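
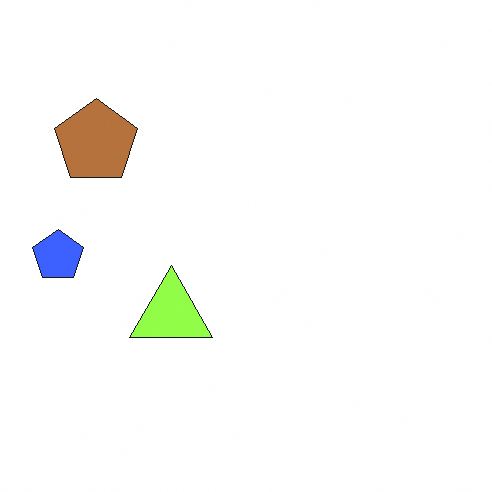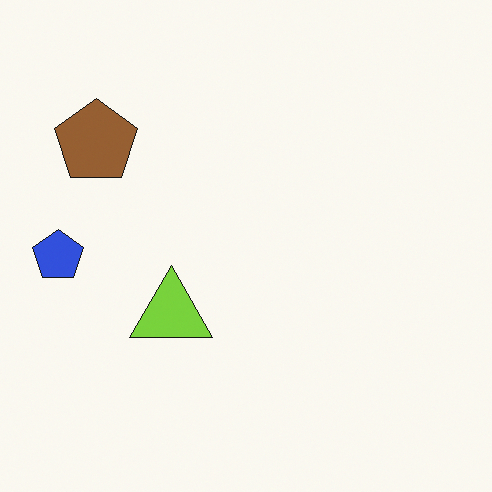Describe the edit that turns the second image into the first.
The image was slightly brightened.

Every pixel — background and shapes alike — is uniformly brightened.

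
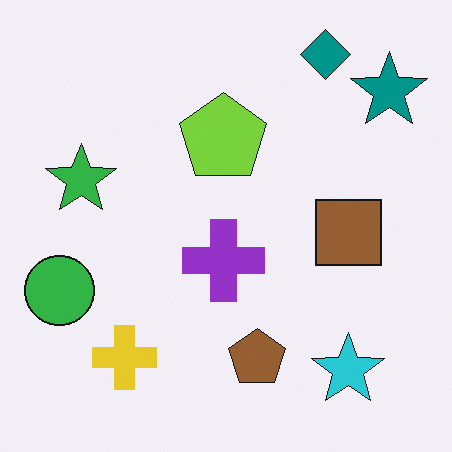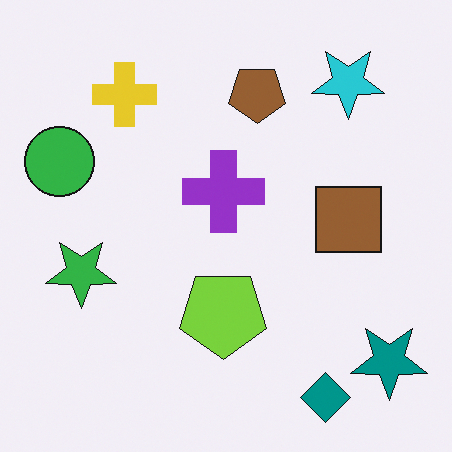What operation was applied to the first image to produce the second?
The image was flipped vertically (top ↔ bottom).

The teal diamond is in the top-right of the first image and the bottom-right of the second — shapes on opposite sides of the horizontal midline have swapped in a mirror flip.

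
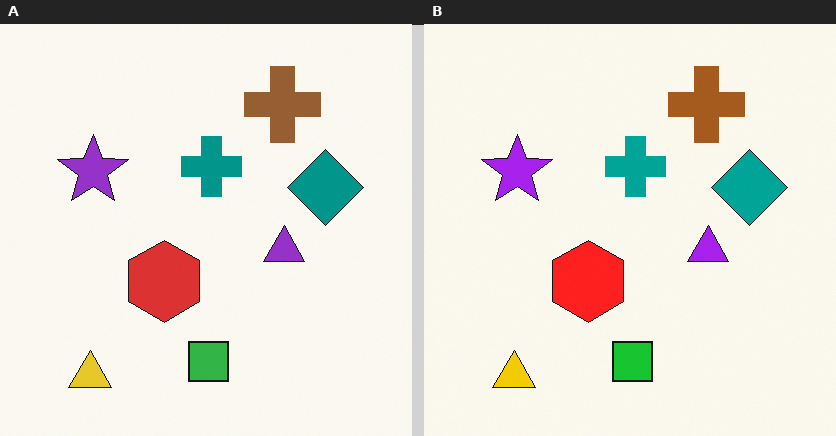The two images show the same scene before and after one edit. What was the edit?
Slightly oversaturated.

All colors are more vivid — a global saturation change.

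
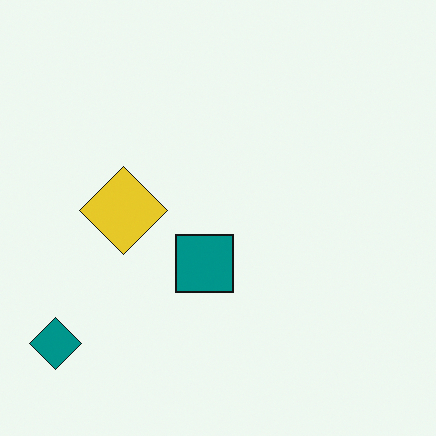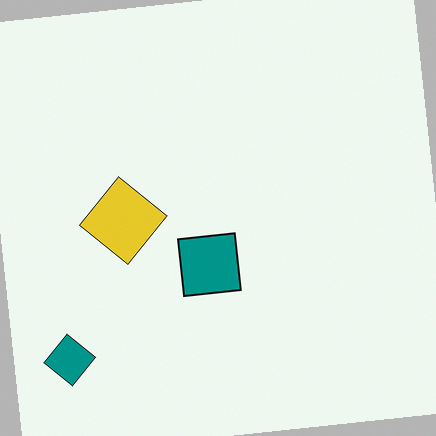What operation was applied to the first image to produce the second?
The second image is the first rotated counter-clockwise by a few degrees.

Every shape is tilted by the same angle and the image corners show triangular fill wedges — a whole-image rotation by a non-right angle.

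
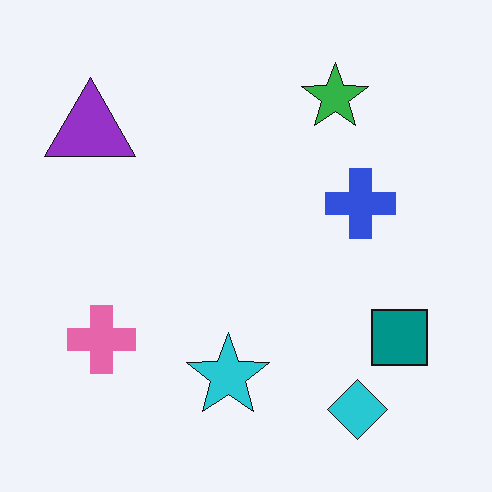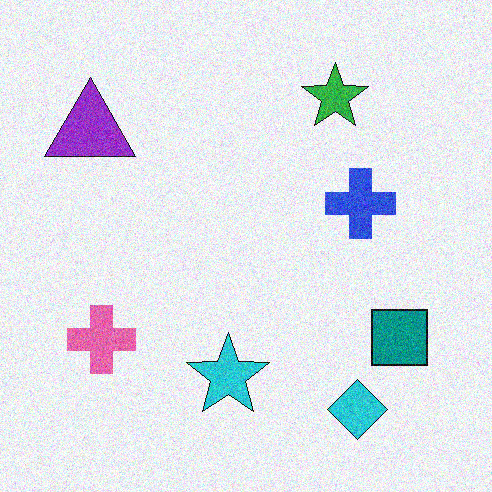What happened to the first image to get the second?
The second image is the first degraded with moderate additive noise.

Random speckle covers the whole image, including the flat background.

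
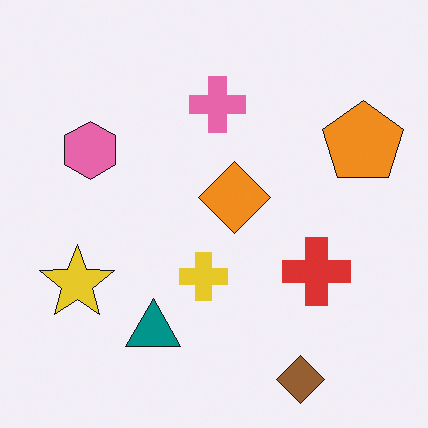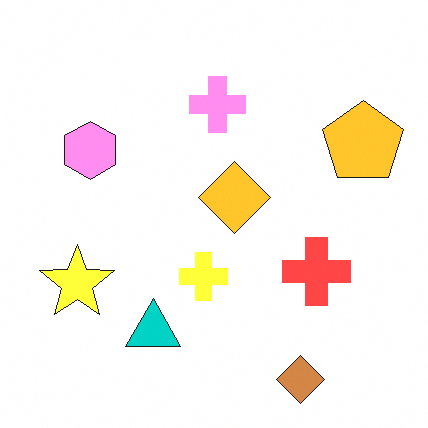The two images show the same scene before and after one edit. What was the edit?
Brightened a lot.

Every pixel — background and shapes alike — is uniformly brightened.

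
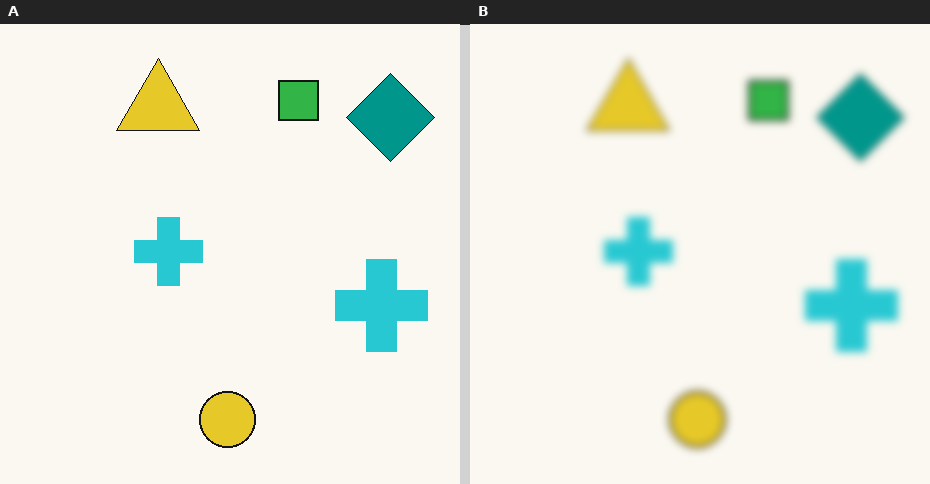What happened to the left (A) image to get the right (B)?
Noticeably gaussian-blurred.

Shape edges and outlines are uniformly softened across the whole image.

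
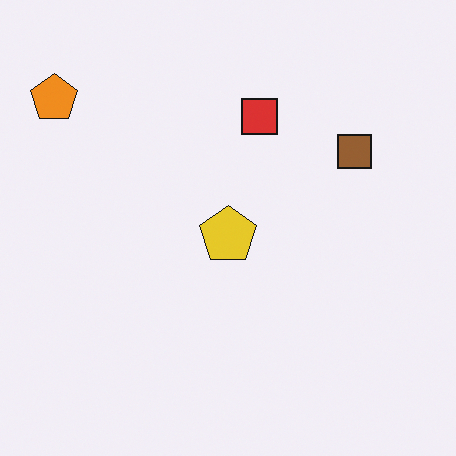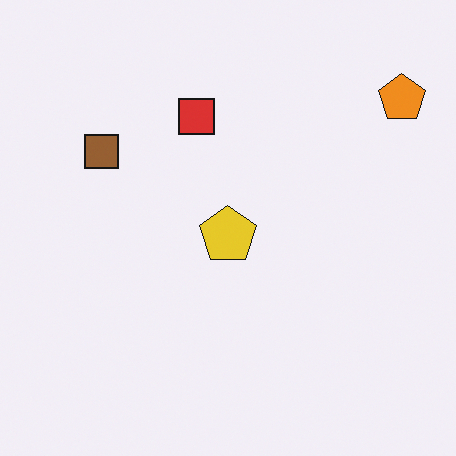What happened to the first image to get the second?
The second image is the first flipped horizontally (left ↔ right).

The orange pentagon is in the top-left of the first image and the top-right of the second — shapes on opposite sides of the vertical midline have swapped in a mirror flip.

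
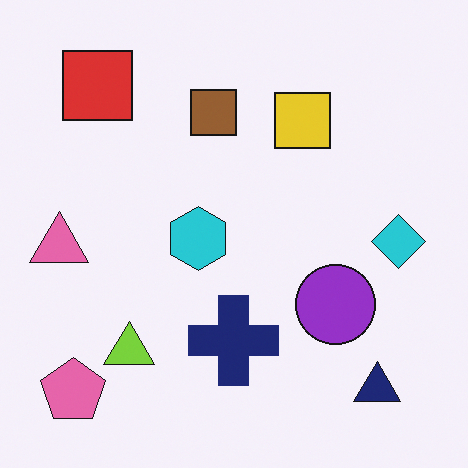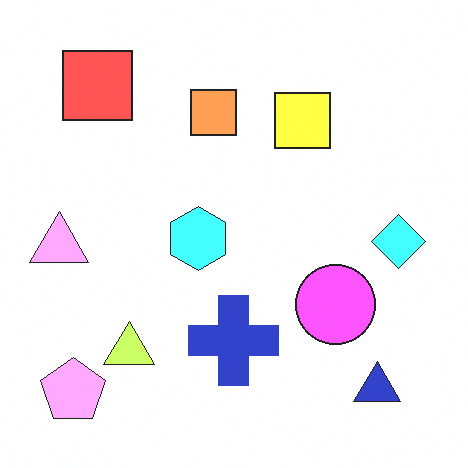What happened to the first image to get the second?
The second image is the first substantially brightened.

Every pixel — background and shapes alike — is uniformly brightened.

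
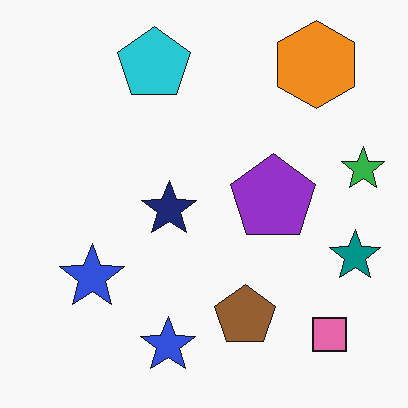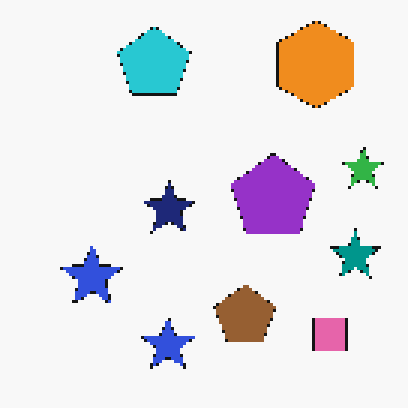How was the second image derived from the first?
The transformation is: lightly pixelated (a mild mosaic effect).

Shapes are reduced to large square blocks; fine edges and outlines are lost — a downscale-then-upscale (mosaic) effect.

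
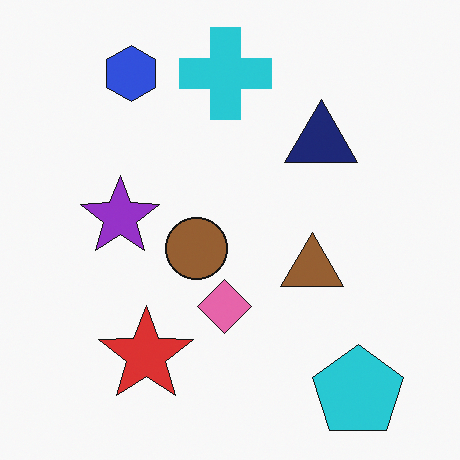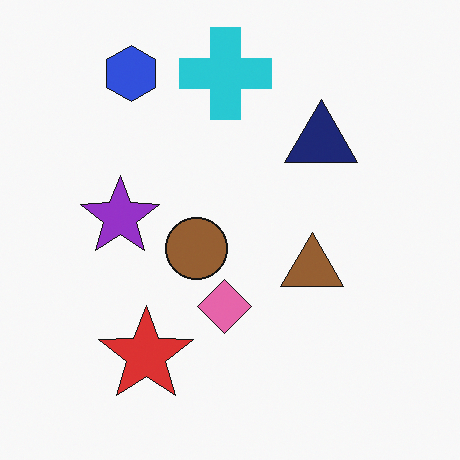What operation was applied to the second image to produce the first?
It was overlaid with an additional cyan pentagon.

A cyan pentagon appears in the first image that is absent from the second.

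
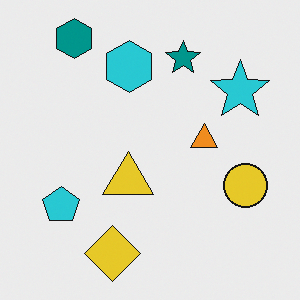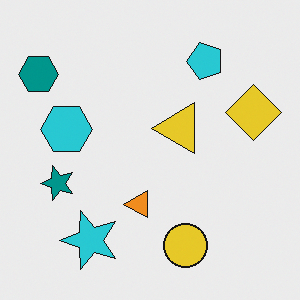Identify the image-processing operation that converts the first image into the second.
This is the original image transposed (reflected across the top-left ↔ bottom-right diagonal).

Shapes have swapped their row and column positions — what was in the top-right is now in the bottom-left — a diagonal reflection.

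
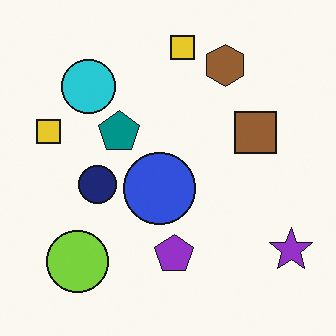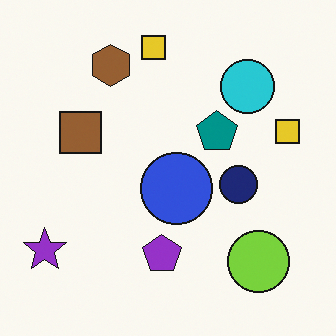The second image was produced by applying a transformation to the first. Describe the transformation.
This is the original image flipped horizontally (left ↔ right).

The purple star is in the bottom-right of the first image and the bottom-left of the second — shapes on opposite sides of the vertical midline have swapped in a mirror flip.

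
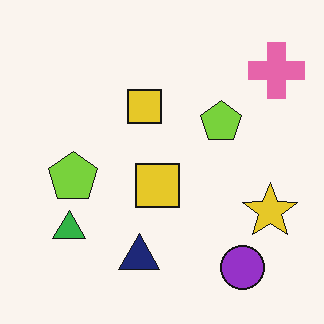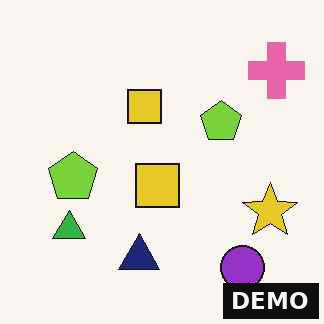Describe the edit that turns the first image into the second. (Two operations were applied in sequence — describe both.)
This is the original image JPEG-compressed with visible artifacts, then watermarked with the text "DEMO" in the lower-right corner.

Blocky 8×8 compression artifacts appear around shape edges and the flat background shows ringing — characteristic JPEG degradation. A dark label reading "DEMO" appears in the lower-right corner.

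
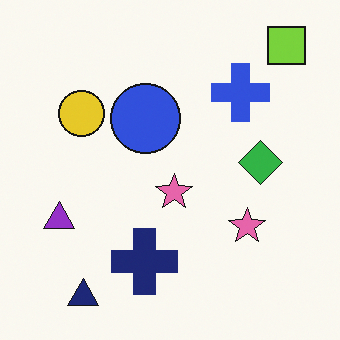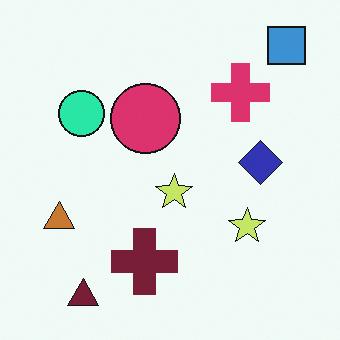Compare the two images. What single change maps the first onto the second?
It was hue-shifted through roughly a third of the color wheel.

Every shape's color has rotated by the same amount around the hue wheel — a uniform hue shift.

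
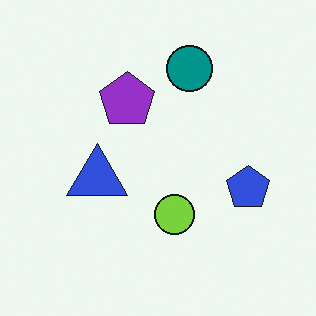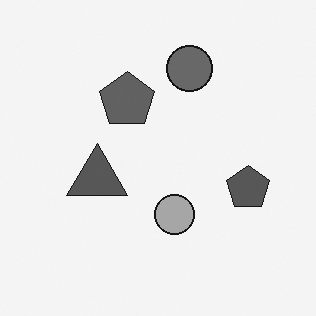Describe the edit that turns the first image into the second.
The transformation is: converted to grayscale.

All color is removed — every shape is now a shade of grey.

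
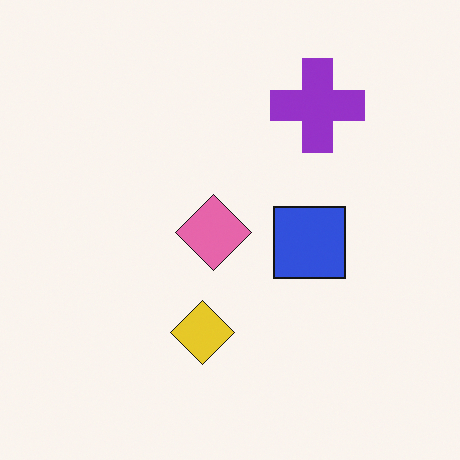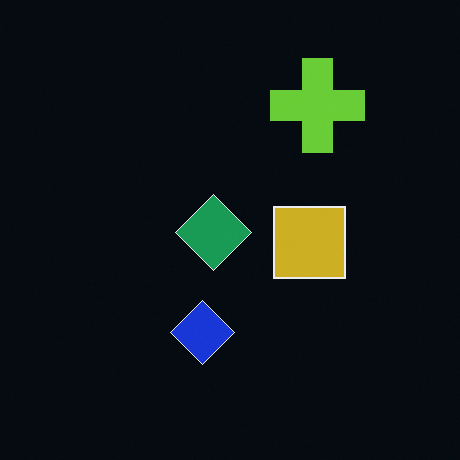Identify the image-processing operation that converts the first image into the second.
It was color-inverted (negative).

The light background has become dark and every shape's color is its complement — a photographic negative.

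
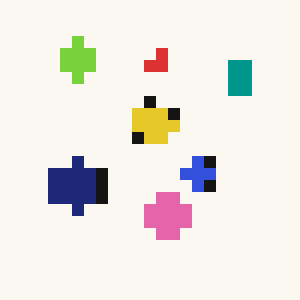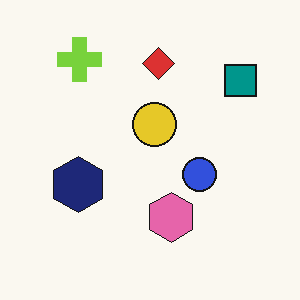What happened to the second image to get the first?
The first image is the second coarsely pixelated.

Shapes are reduced to large square blocks; fine edges and outlines are lost — a downscale-then-upscale (mosaic) effect.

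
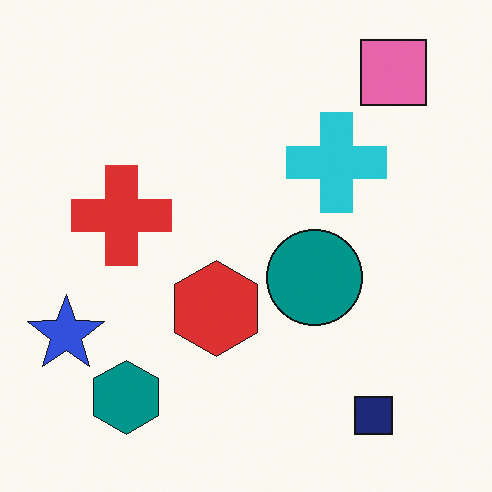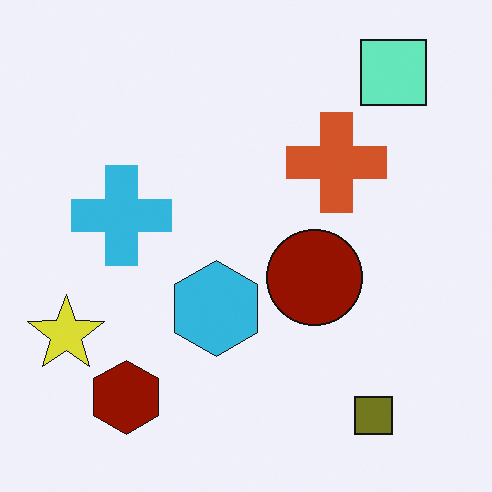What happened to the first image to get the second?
It was hue-shifted by a large amount.

Every shape's color has rotated by the same amount around the hue wheel — a uniform hue shift.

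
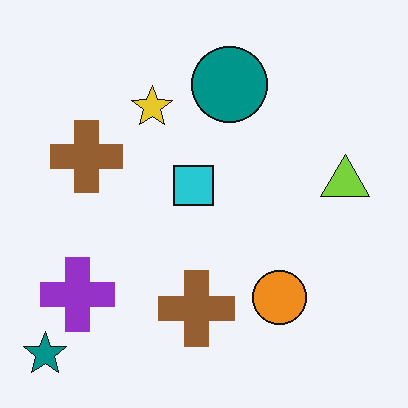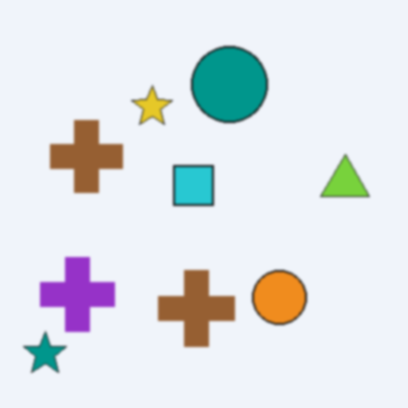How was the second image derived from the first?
The transformation is: lightly blurred.

Shape edges and outlines are uniformly softened across the whole image.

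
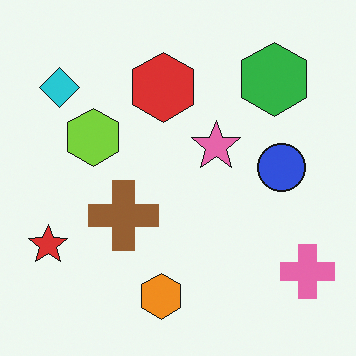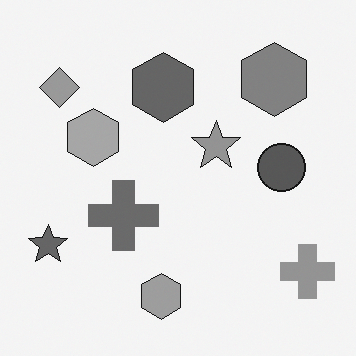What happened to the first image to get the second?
The image was converted to grayscale.

All color is removed — every shape is now a shade of grey.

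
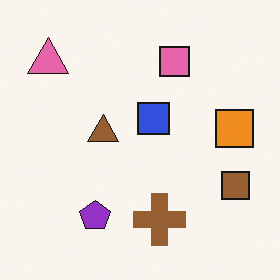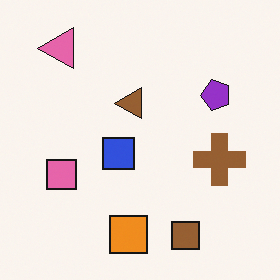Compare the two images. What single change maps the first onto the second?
Transposed (reflected across the top-left ↔ bottom-right diagonal).

Shapes have swapped their row and column positions — what was in the top-right is now in the bottom-left — a diagonal reflection.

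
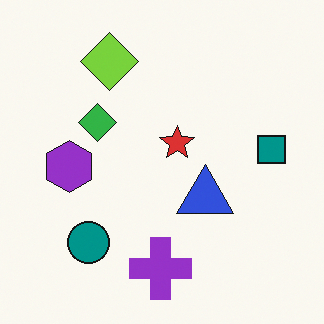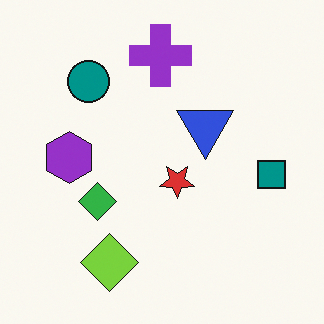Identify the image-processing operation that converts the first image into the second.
The second image is the first flipped vertically (top ↔ bottom).

The purple cross is in the bottom of the first image and the top of the second — shapes on opposite sides of the horizontal midline have swapped in a mirror flip.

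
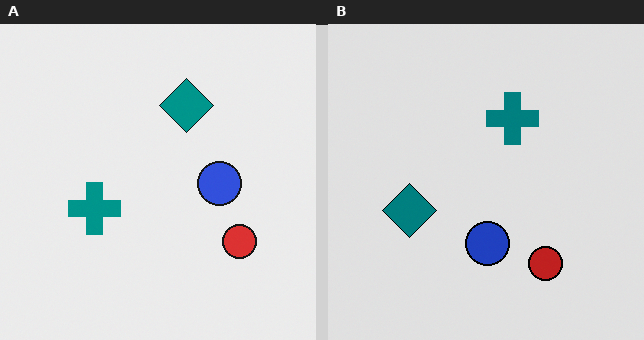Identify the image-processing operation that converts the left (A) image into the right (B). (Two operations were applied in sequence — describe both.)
The image was moderately posterized, then transposed (reflected across the top-left ↔ bottom-right diagonal).

Each flat color has snapped to a coarser quantized level — most visibly, the near-white background has dropped to a flat grey. Shapes have swapped their row and column positions — what was in the top-right is now in the bottom-left — a diagonal reflection.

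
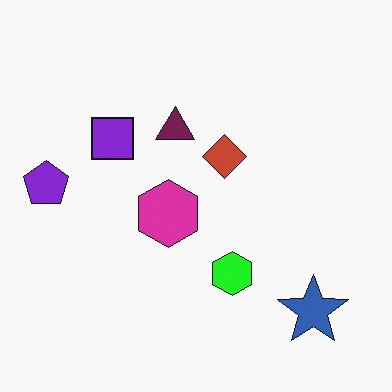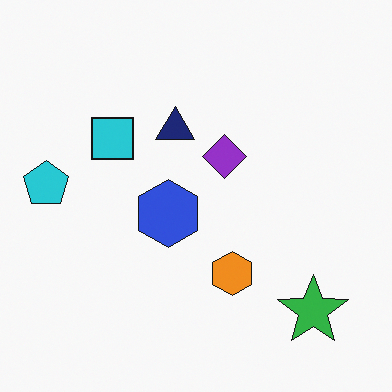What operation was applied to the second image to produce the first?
This is the original image hue-shifted through roughly a third of the color wheel.

Every shape's color has rotated by the same amount around the hue wheel — a uniform hue shift.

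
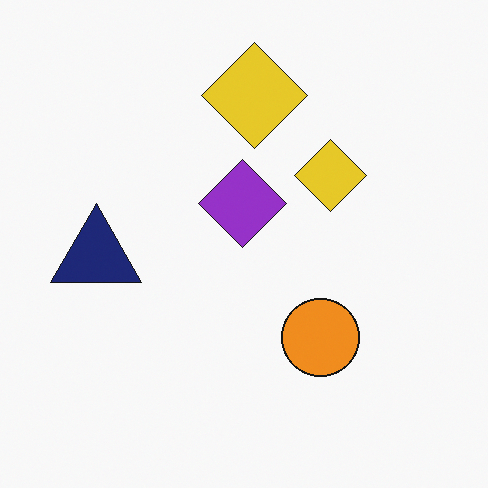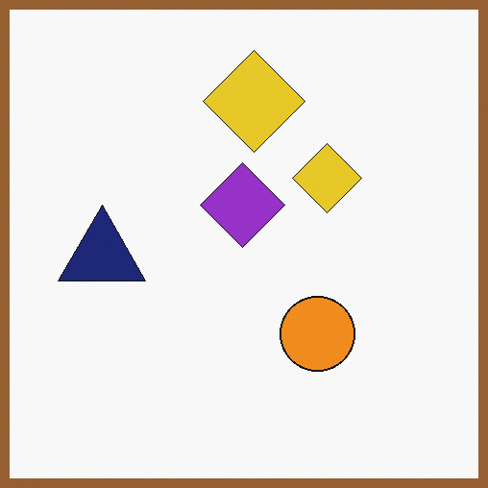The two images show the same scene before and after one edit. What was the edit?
The image was framed with a brown border.

A solid brown frame runs around the edge of the second image, with the content slightly shrunk inside it.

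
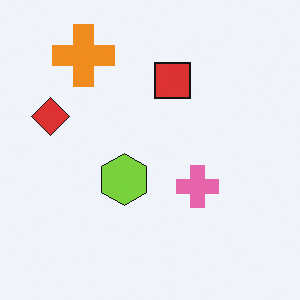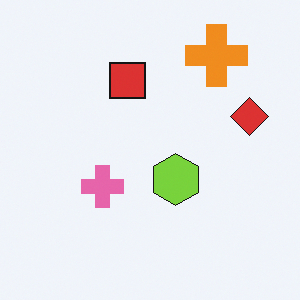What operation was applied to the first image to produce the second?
The second image is the first flipped horizontally (left ↔ right).

The red diamond is in the left of the first image and the right of the second — shapes on opposite sides of the vertical midline have swapped in a mirror flip.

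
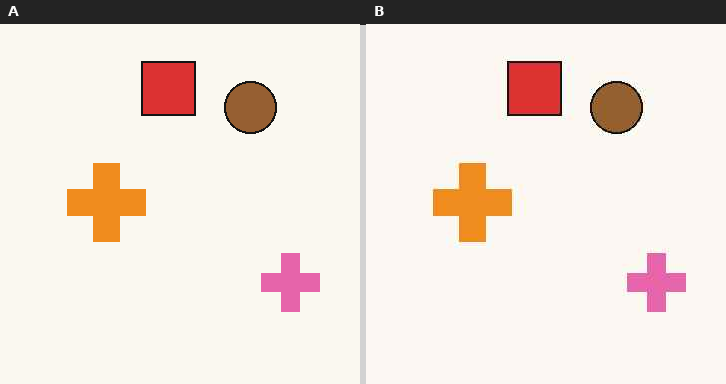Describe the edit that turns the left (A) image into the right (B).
The transformation is: JPEG-compressed with visible artifacts.

Blocky 8×8 compression artifacts appear around shape edges and the flat background shows ringing — characteristic JPEG degradation.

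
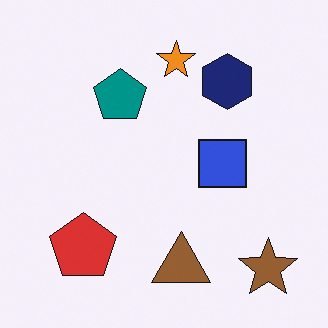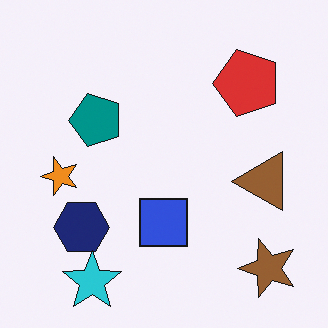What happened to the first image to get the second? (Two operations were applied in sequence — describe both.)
The second image is the first transposed (reflected across the top-left ↔ bottom-right diagonal), then overlaid with an additional cyan star.

Shapes have swapped their row and column positions — what was in the top-right is now in the bottom-left — a diagonal reflection. A cyan star appears in the second image that is absent from the first.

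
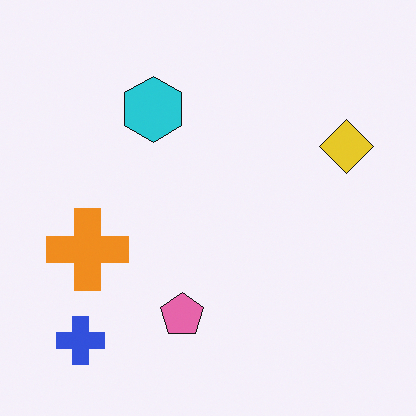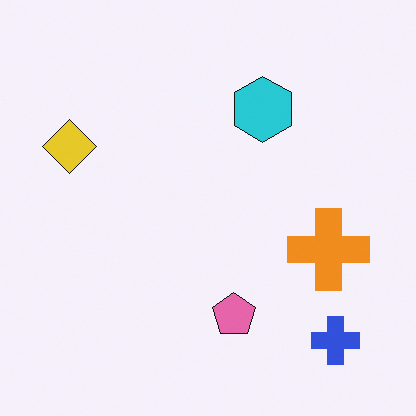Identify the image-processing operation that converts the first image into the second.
The transformation is: flipped horizontally (left ↔ right).

The yellow diamond is in the right of the first image and the left of the second — shapes on opposite sides of the vertical midline have swapped in a mirror flip.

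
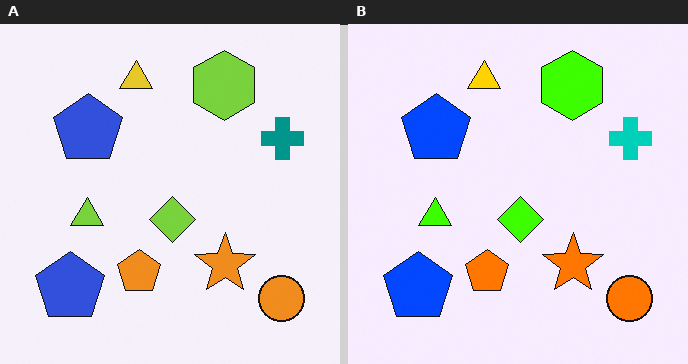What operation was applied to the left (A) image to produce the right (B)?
Made much more vivid (saturation change).

All colors are more vivid — a global saturation change.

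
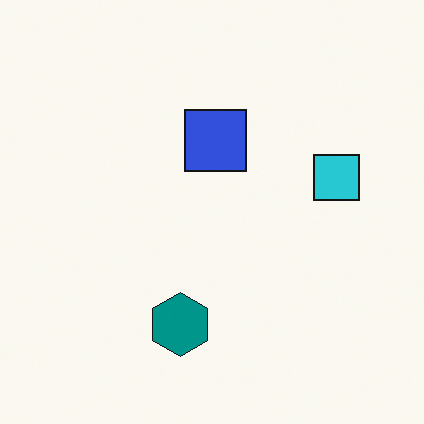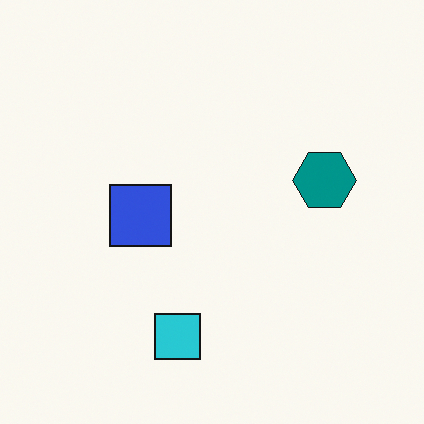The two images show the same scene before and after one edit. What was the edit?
This is the original image transposed (reflected across the top-left ↔ bottom-right diagonal).

Shapes have swapped their row and column positions — what was in the top-right is now in the bottom-left — a diagonal reflection.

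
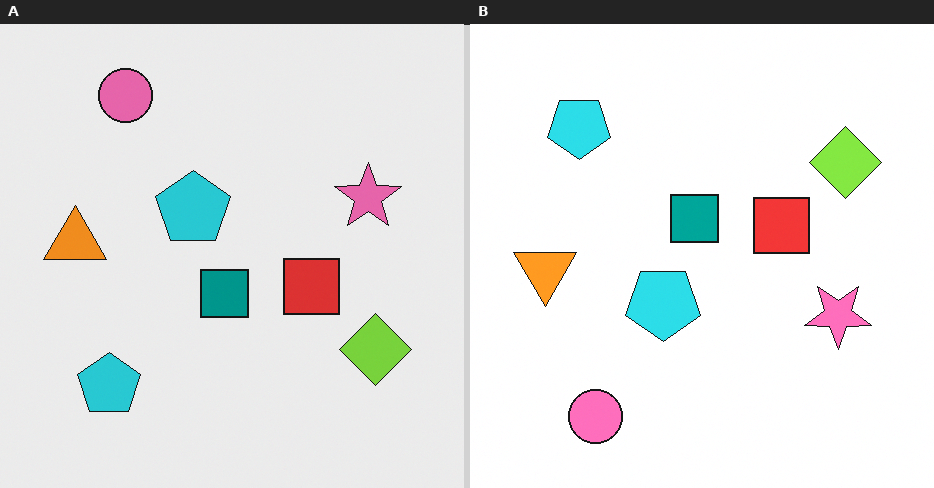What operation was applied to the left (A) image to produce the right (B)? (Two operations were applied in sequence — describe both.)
The right (B) image is the left (A) flipped vertically (top ↔ bottom), then brightened a little.

The pink circle is in the top-left of the left (A) image and the bottom-left of the right (B) — shapes on opposite sides of the horizontal midline have swapped in a mirror flip. Every pixel — background and shapes alike — is uniformly brightened.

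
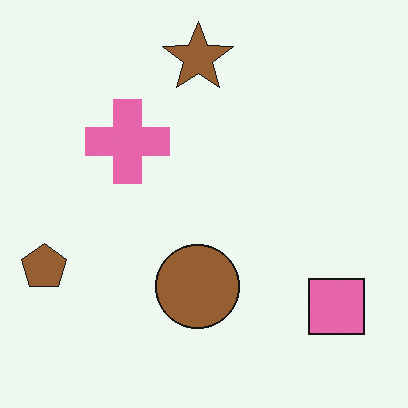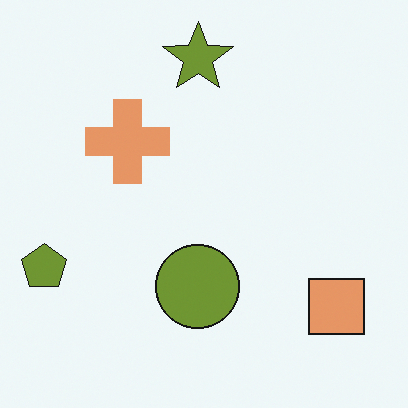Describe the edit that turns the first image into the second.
The image was hue-shifted slightly.

Every shape's color has rotated by the same amount around the hue wheel — a uniform hue shift.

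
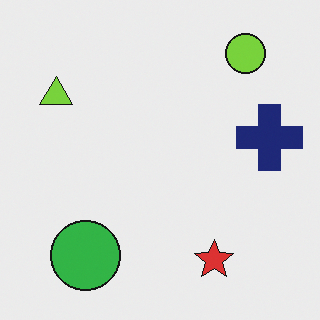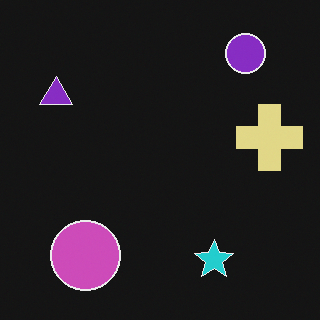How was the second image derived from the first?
The image was color-inverted (negative).

The light background has become dark and every shape's color is its complement — a photographic negative.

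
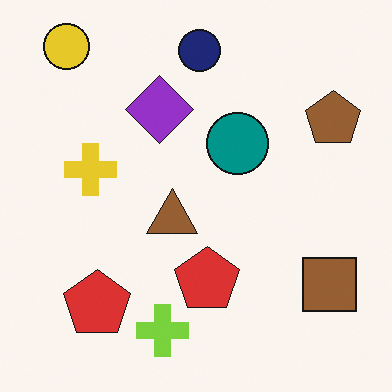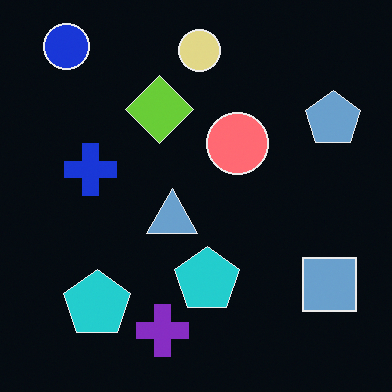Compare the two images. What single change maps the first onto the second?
The second image is the first color-inverted (negative).

The light background has become dark and every shape's color is its complement — a photographic negative.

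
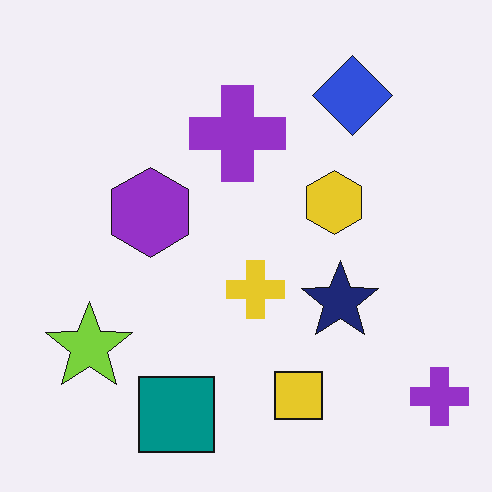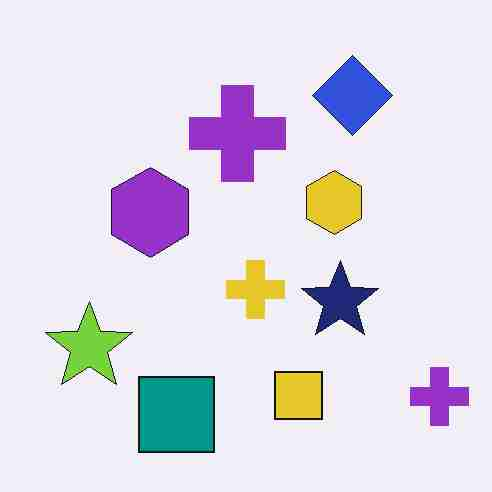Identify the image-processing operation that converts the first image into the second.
This is the original image heavily JPEG-compressed with obvious blocking artifacts.

Blocky 8×8 compression artifacts appear around shape edges and the flat background shows ringing — characteristic JPEG degradation.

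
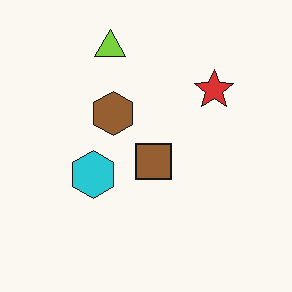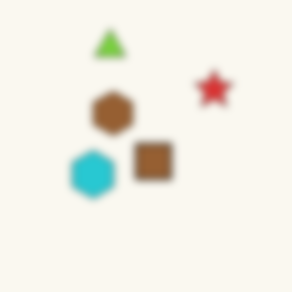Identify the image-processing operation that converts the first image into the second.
It was noticeably gaussian-blurred.

Shape edges and outlines are uniformly softened across the whole image.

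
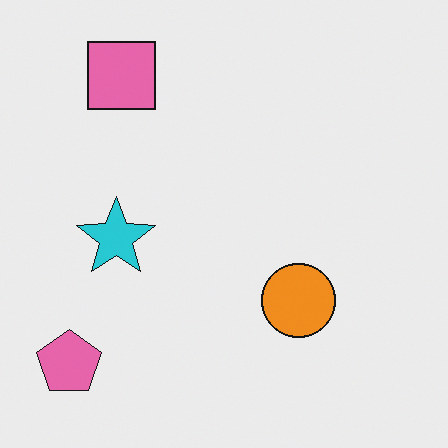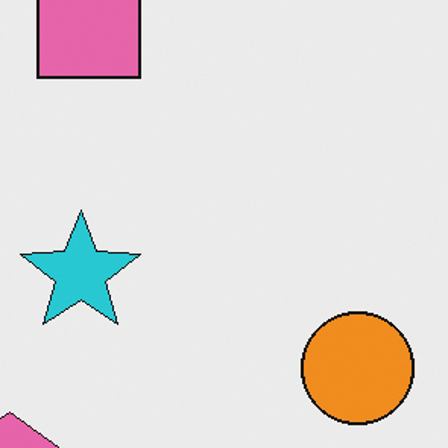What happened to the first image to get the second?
Cropped slightly and scaled back up.

The visible shapes are larger and the field of view is narrower; shapes near the original edges may be partly or wholly outside the frame — a crop-and-rescale.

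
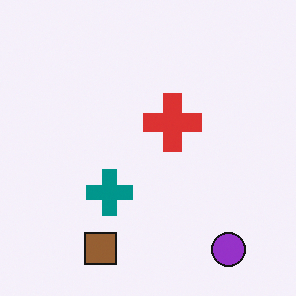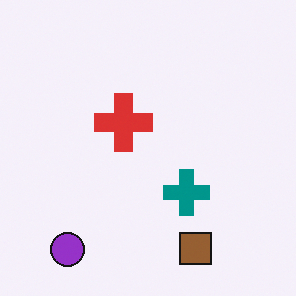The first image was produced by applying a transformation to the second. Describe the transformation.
It was flipped horizontally (left ↔ right).

The purple circle is in the bottom-left of the second image and the bottom-right of the first — shapes on opposite sides of the vertical midline have swapped in a mirror flip.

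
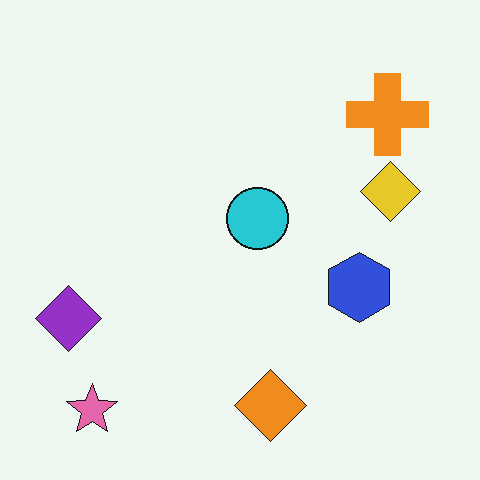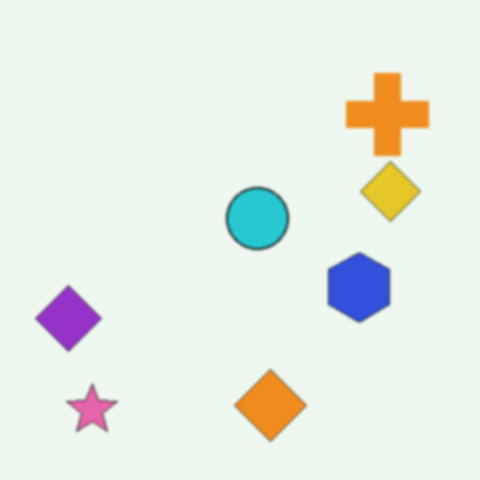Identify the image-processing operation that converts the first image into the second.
The second image is the first given a subtle gaussian blur.

Shape edges and outlines are uniformly softened across the whole image.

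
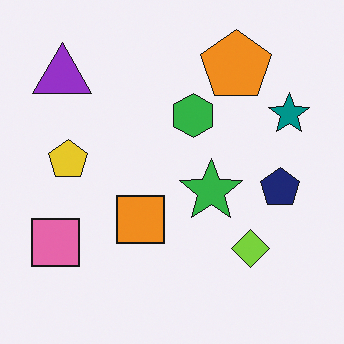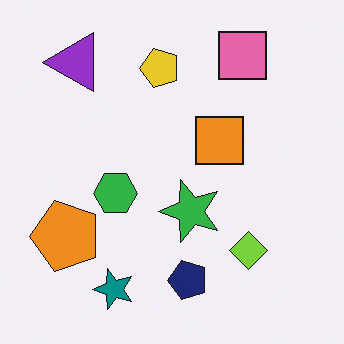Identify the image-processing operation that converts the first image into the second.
The image was transposed (reflected across the top-left ↔ bottom-right diagonal).

Shapes have swapped their row and column positions — what was in the top-right is now in the bottom-left — a diagonal reflection.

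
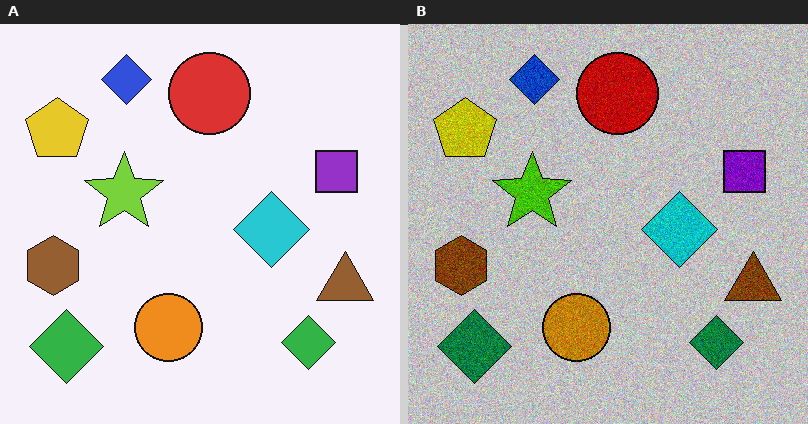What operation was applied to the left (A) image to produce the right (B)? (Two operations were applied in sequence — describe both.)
The transformation is: heavily posterized to just a handful of flat colors, then degraded with visible gaussian noise.

Each flat color has snapped to a coarser quantized level — most visibly, the near-white background has dropped to a flat grey. Random speckle covers the whole image, including the flat background.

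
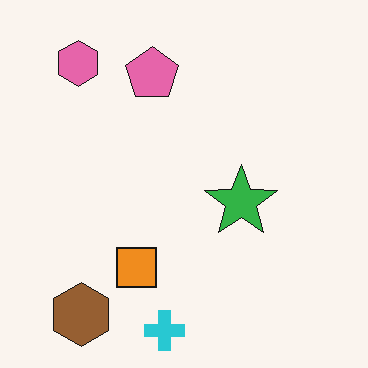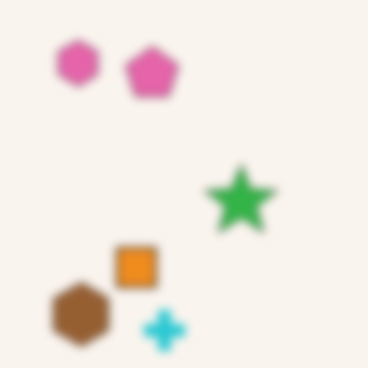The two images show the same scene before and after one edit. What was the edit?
The second image is the first noticeably gaussian-blurred.

Shape edges and outlines are uniformly softened across the whole image.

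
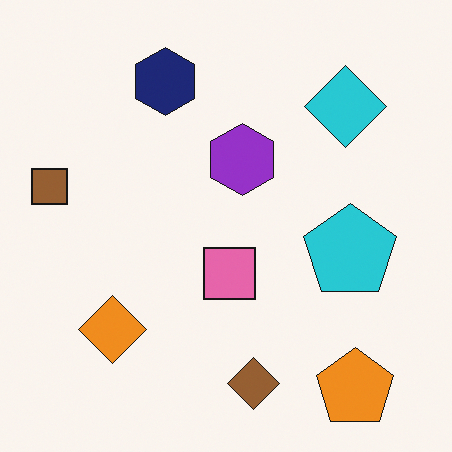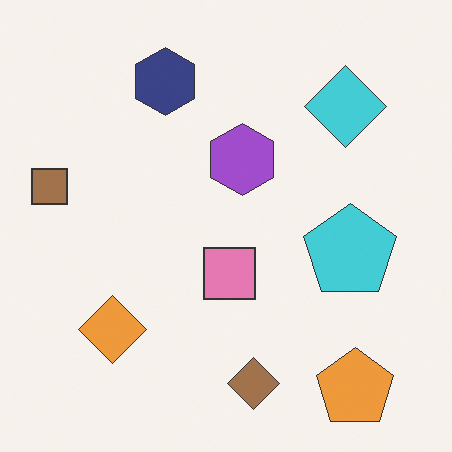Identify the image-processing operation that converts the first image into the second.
The transformation is: given slightly reduced contrast.

Tones are pushed toward mid-grey across the whole image — a global contrast change.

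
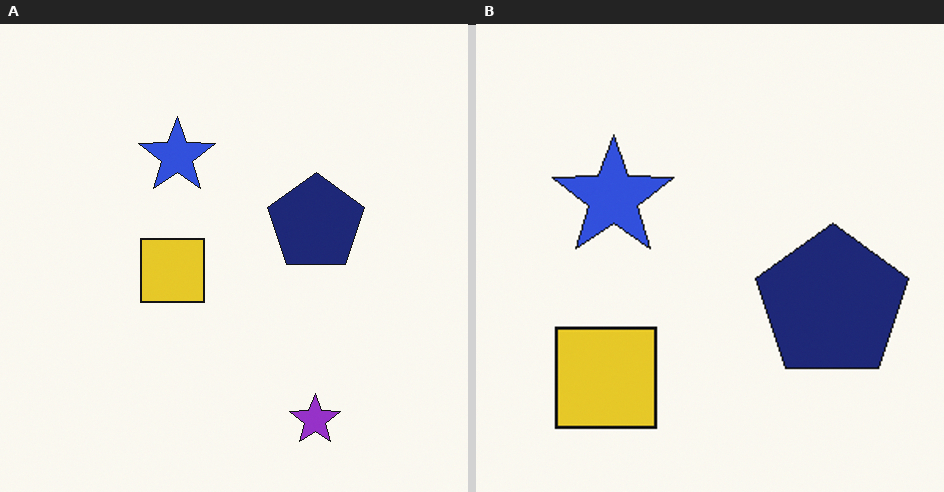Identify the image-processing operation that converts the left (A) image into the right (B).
It was cropped slightly and scaled back up.

The visible shapes are larger and the field of view is narrower; shapes near the original edges may be partly or wholly outside the frame — a crop-and-rescale.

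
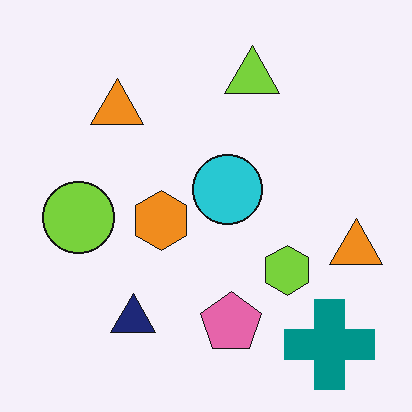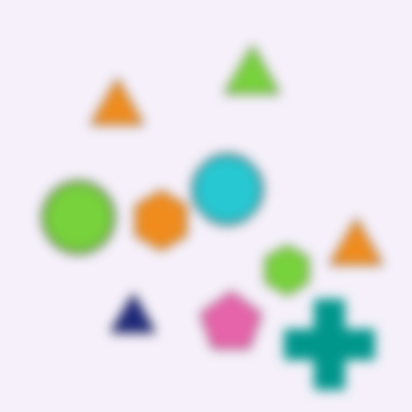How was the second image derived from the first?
The image was heavily blurred.

Shape edges and outlines are uniformly softened across the whole image.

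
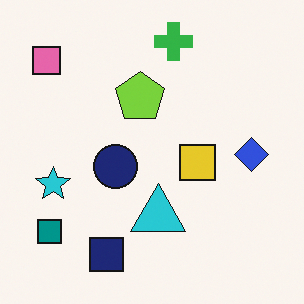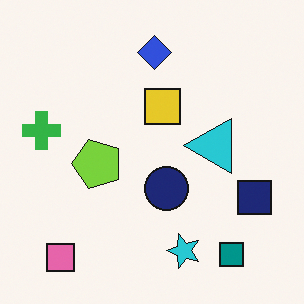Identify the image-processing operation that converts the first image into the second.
It was rotated 90° counter-clockwise.

The pink square sits in the top-left of the first image and the bottom-left of the second — consistent with a whole-image 90° counter-clockwise rotation.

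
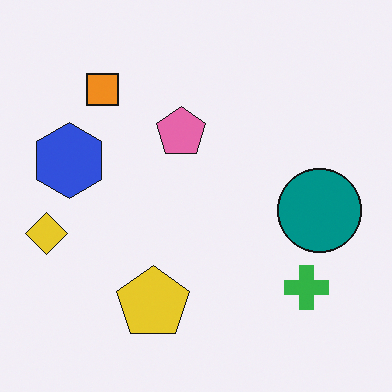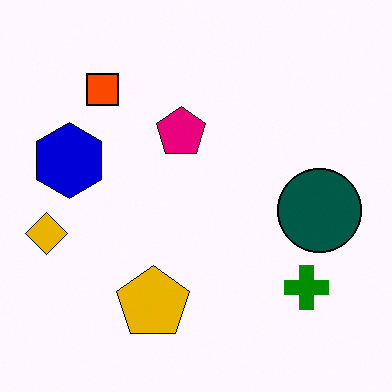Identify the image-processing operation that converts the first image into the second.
Boosted in contrast.

Tones are pushed away from mid-grey across the whole image — a global contrast change.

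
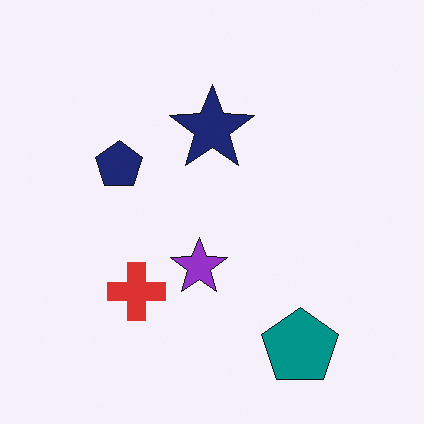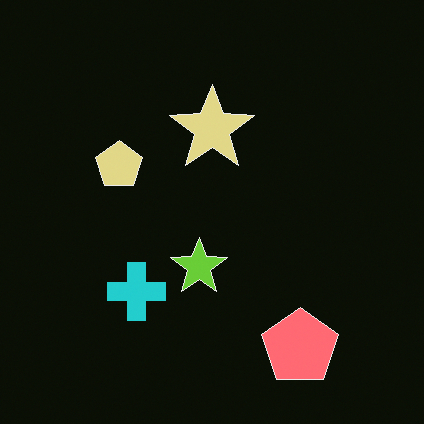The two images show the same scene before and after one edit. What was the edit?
The image was color-inverted (negative).

The light background has become dark and every shape's color is its complement — a photographic negative.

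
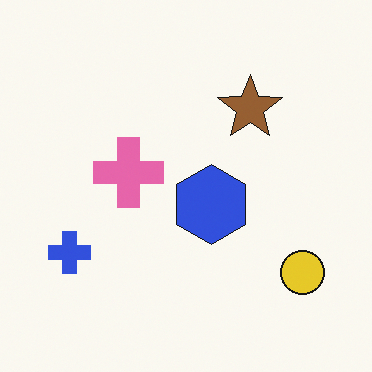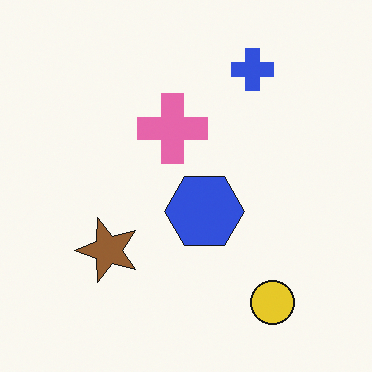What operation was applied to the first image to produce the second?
This is the original image transposed (reflected across the top-left ↔ bottom-right diagonal).

Shapes have swapped their row and column positions — what was in the top-right is now in the bottom-left — a diagonal reflection.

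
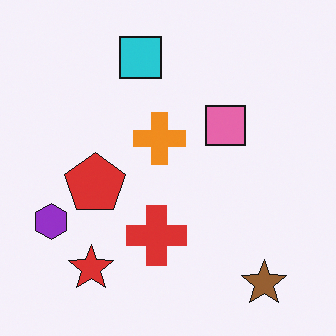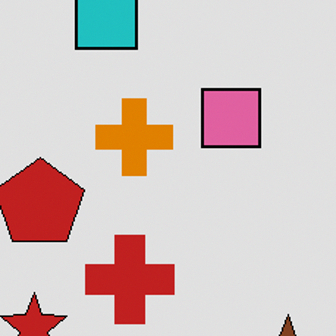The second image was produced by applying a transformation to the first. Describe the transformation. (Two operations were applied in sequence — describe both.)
Moderately posterized, then cropped slightly and scaled back up.

Each flat color has snapped to a coarser quantized level — most visibly, the near-white background has dropped to a flat grey. The visible shapes are larger and the field of view is narrower; shapes near the original edges may be partly or wholly outside the frame — a crop-and-rescale.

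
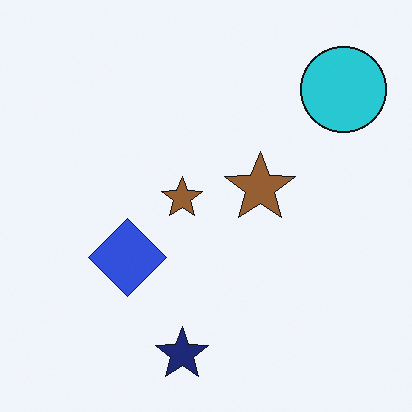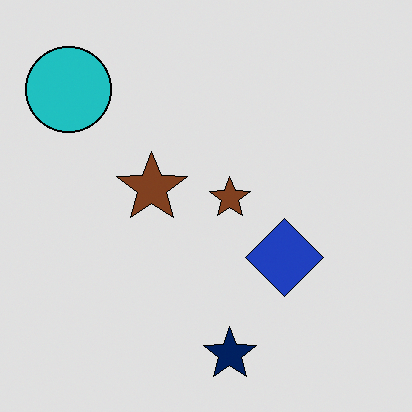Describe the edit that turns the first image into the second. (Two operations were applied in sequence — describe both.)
Flipped horizontally (left ↔ right), then moderately posterized.

The cyan circle is in the top-right of the first image and the top-left of the second — shapes on opposite sides of the vertical midline have swapped in a mirror flip. Each flat color has snapped to a coarser quantized level — most visibly, the near-white background has dropped to a flat grey.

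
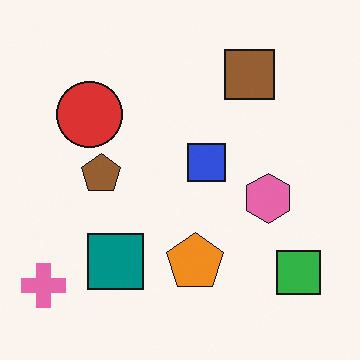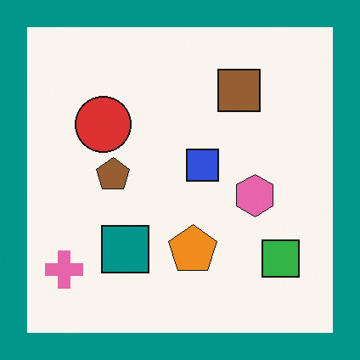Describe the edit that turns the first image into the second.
This is the original image framed with a teal border.

A solid teal frame runs around the edge of the second image, with the content slightly shrunk inside it.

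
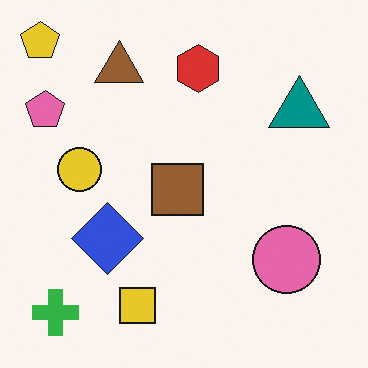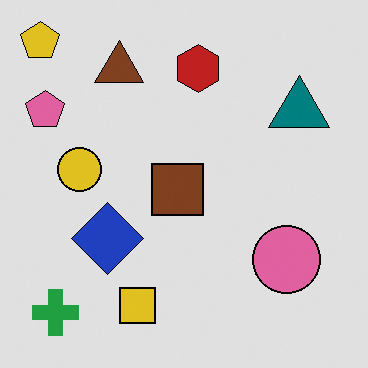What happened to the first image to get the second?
It was posterized to a reduced palette.

Each flat color has snapped to a coarser quantized level — most visibly, the near-white background has dropped to a flat grey.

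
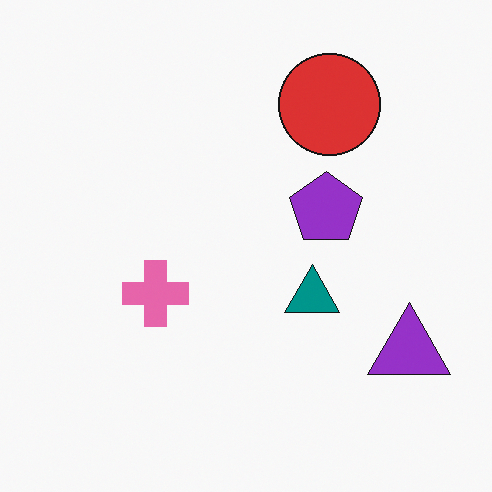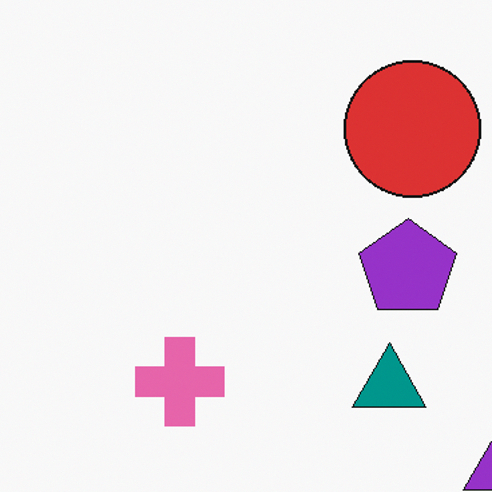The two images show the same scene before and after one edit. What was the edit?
This is the original image cropped to a modestly smaller region and rescaled.

The visible shapes are larger and the field of view is narrower; shapes near the original edges may be partly or wholly outside the frame — a crop-and-rescale.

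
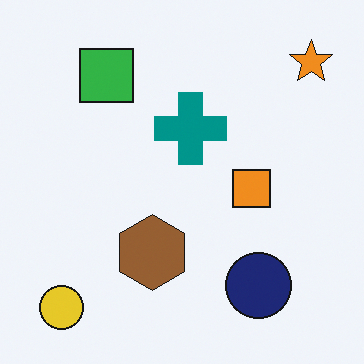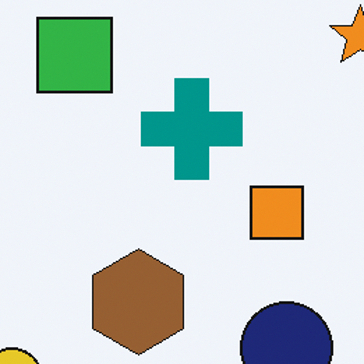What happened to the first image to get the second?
The transformation is: cropped slightly and scaled back up.

The visible shapes are larger and the field of view is narrower; shapes near the original edges may be partly or wholly outside the frame — a crop-and-rescale.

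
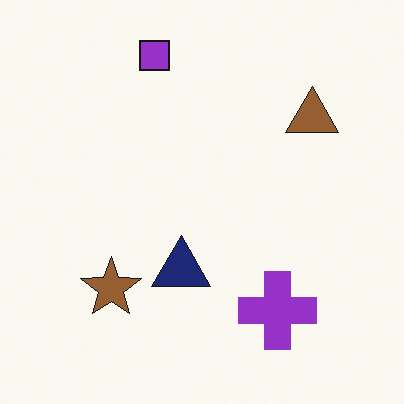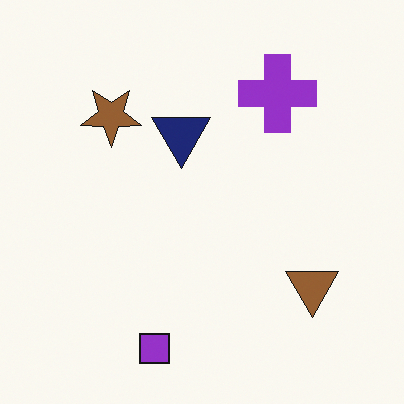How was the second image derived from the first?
The second image is the first flipped vertically (top ↔ bottom).

The purple square is in the top of the first image and the bottom of the second — shapes on opposite sides of the horizontal midline have swapped in a mirror flip.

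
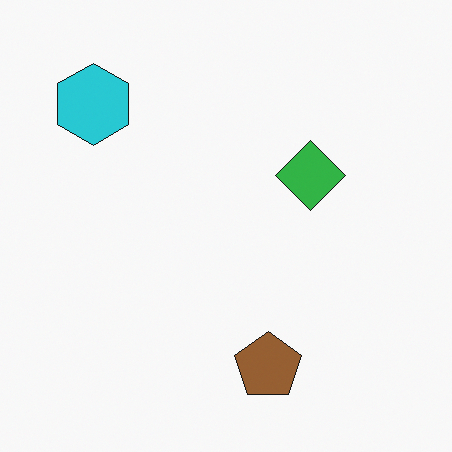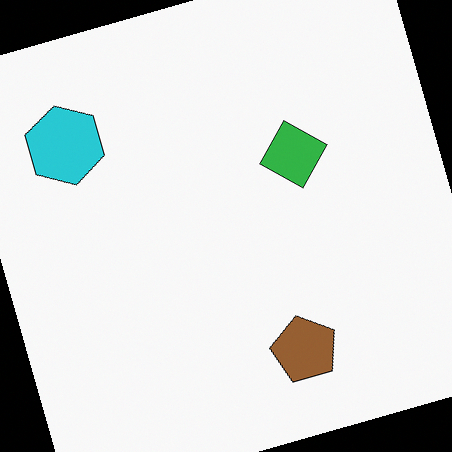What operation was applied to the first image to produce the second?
The transformation is: rotated counter-clockwise by a moderate amount.

Every shape is tilted by the same angle and the image corners show triangular fill wedges — a whole-image rotation by a non-right angle.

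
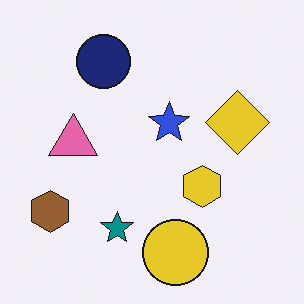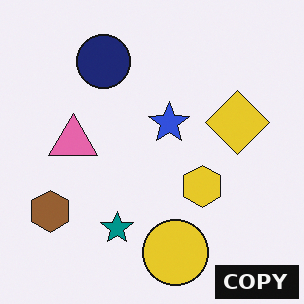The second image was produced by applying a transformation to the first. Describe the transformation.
The second image is the first watermarked with the text "COPY" in the lower-right corner.

A dark label reading "COPY" appears in the lower-right corner.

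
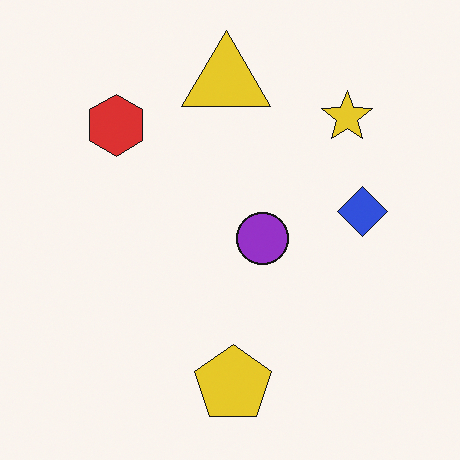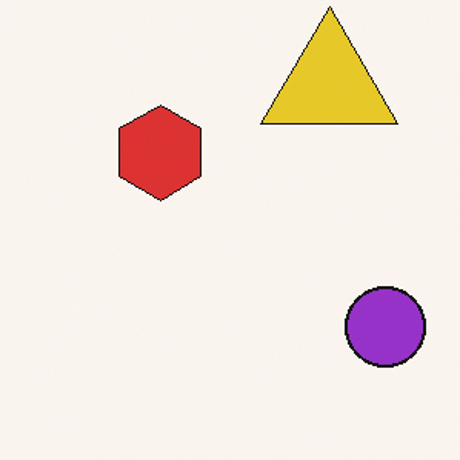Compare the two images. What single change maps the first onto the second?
The transformation is: cropped slightly and scaled back up.

The visible shapes are larger and the field of view is narrower; shapes near the original edges may be partly or wholly outside the frame — a crop-and-rescale.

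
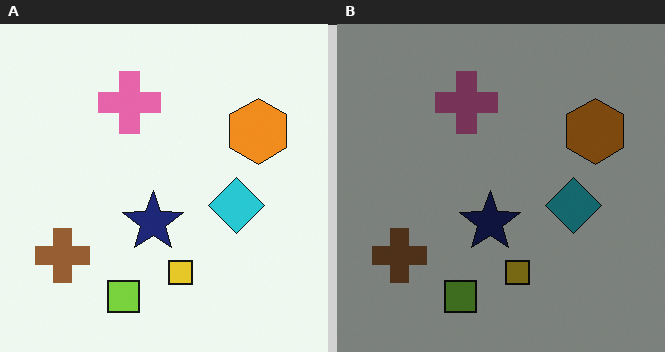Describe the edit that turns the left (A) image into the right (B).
The right (B) image is the left (A) noticeably darkened.

Every pixel — background and shapes alike — is uniformly darkened.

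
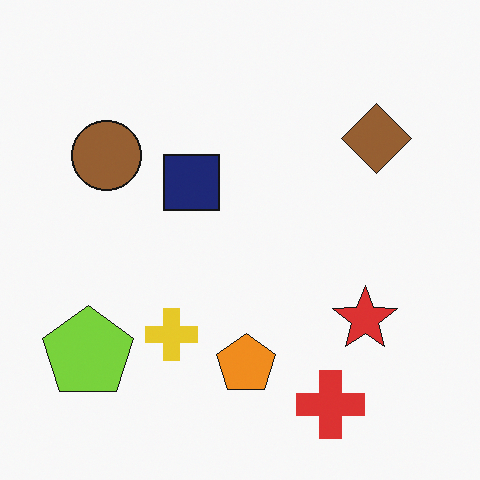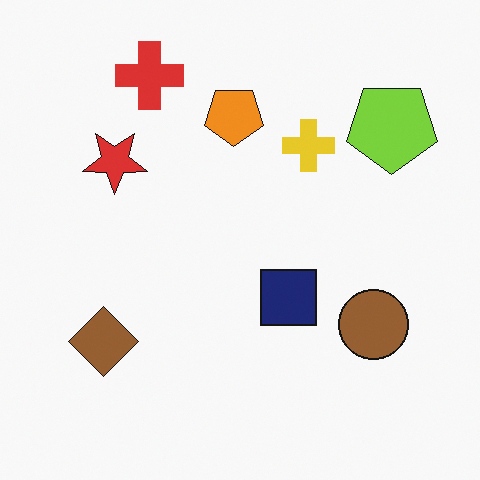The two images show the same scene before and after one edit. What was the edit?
The image was rotated 180°.

The lime pentagon sits in the bottom-left of the first image and the top-right of the second — consistent with a whole-image 180° rotation.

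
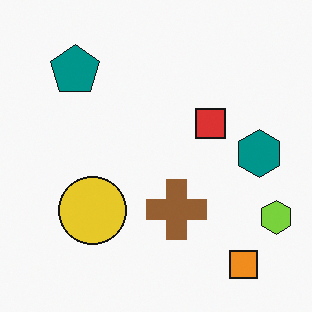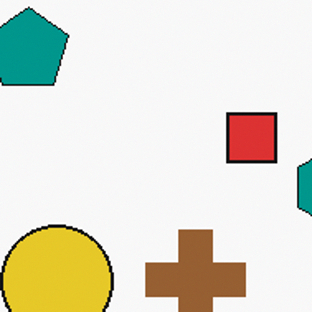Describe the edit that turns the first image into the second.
The second image is the first cropped tightly and scaled back up.

The visible shapes are larger and the field of view is narrower; shapes near the original edges may be partly or wholly outside the frame — a crop-and-rescale.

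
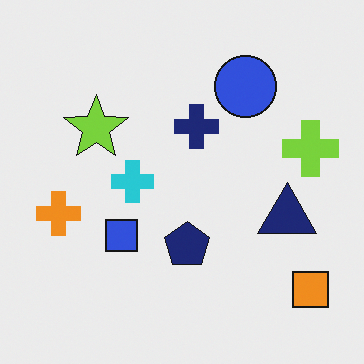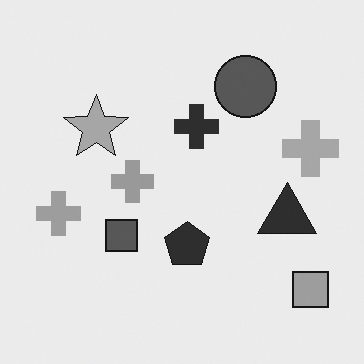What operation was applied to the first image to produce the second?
This is the original image converted to grayscale.

All color is removed — every shape is now a shade of grey.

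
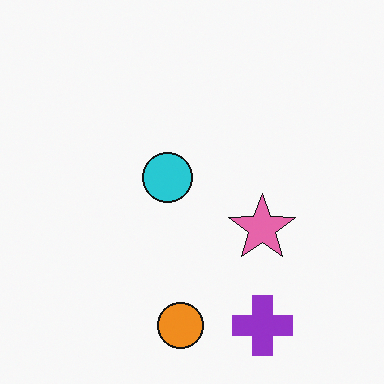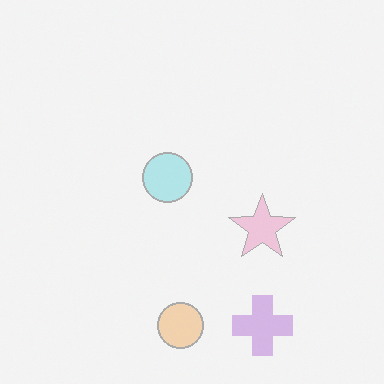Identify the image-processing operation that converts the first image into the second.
Given much lower contrast.

Tones are pushed toward mid-grey across the whole image — a global contrast change.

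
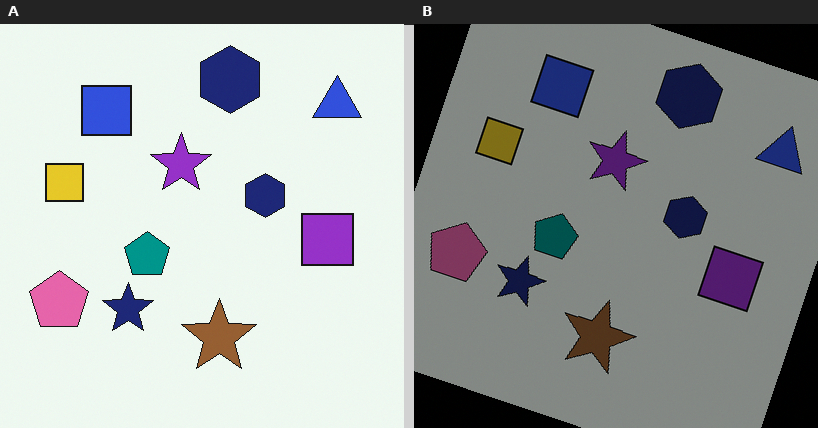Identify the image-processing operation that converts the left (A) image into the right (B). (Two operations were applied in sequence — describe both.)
The image was substantially darkened, then rotated clockwise by a moderate amount.

Every pixel — background and shapes alike — is uniformly darkened. Every shape is tilted by the same angle and the image corners show triangular fill wedges — a whole-image rotation by a non-right angle.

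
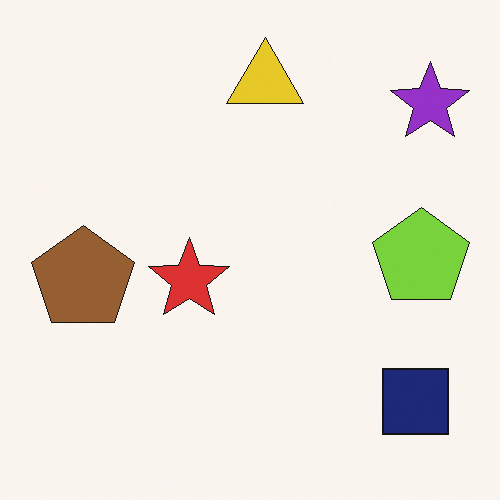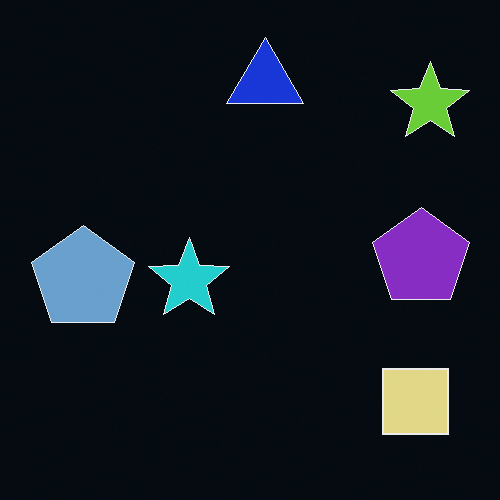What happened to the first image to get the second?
This is the original image color-inverted (negative).

The light background has become dark and every shape's color is its complement — a photographic negative.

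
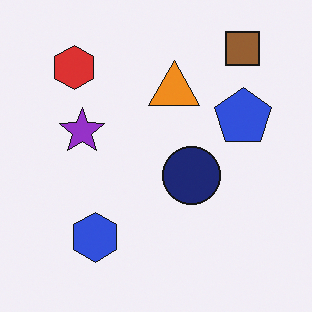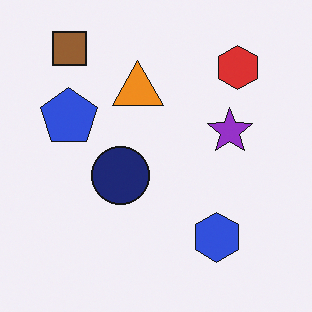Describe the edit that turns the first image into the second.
The transformation is: flipped horizontally (left ↔ right).

The blue pentagon is in the right of the first image and the left of the second — shapes on opposite sides of the vertical midline have swapped in a mirror flip.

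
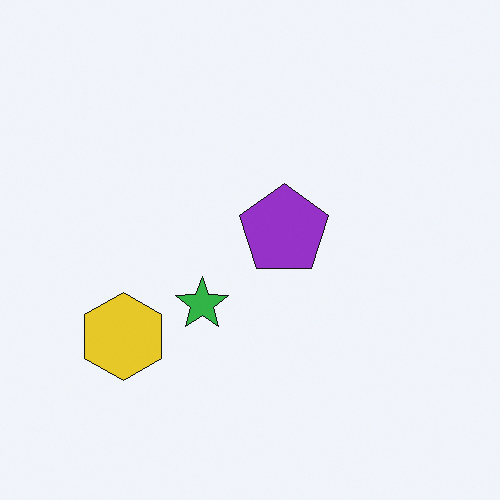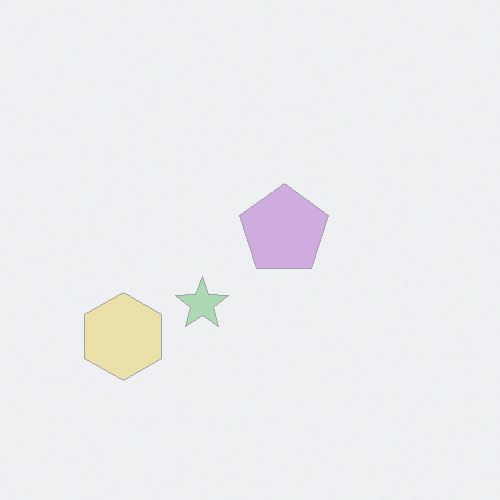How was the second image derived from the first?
The transformation is: washed out (contrast reduced).

Tones are pushed toward mid-grey across the whole image — a global contrast change.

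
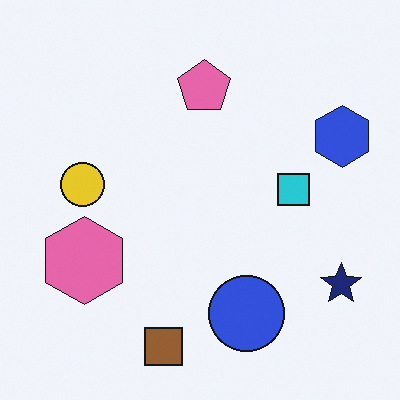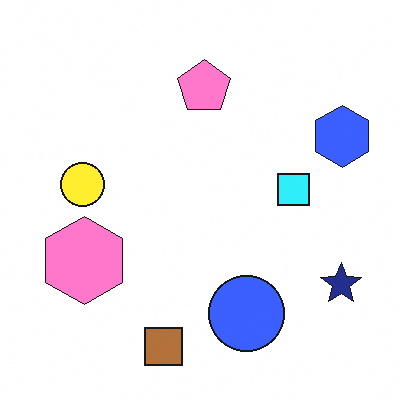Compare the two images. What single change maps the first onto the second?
Brightened a little.

Every pixel — background and shapes alike — is uniformly brightened.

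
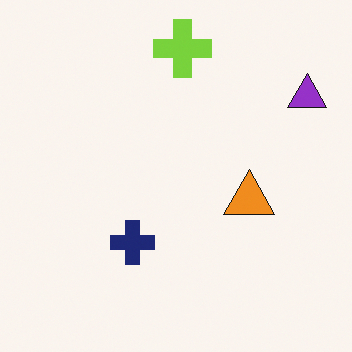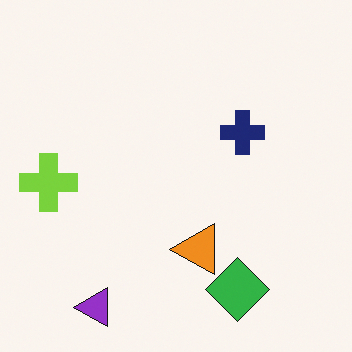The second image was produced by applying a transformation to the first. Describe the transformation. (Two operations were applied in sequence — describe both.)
The second image is the first transposed (reflected across the top-left ↔ bottom-right diagonal), then overlaid with an additional green diamond.

Shapes have swapped their row and column positions — what was in the top-right is now in the bottom-left — a diagonal reflection. A green diamond appears in the second image that is absent from the first.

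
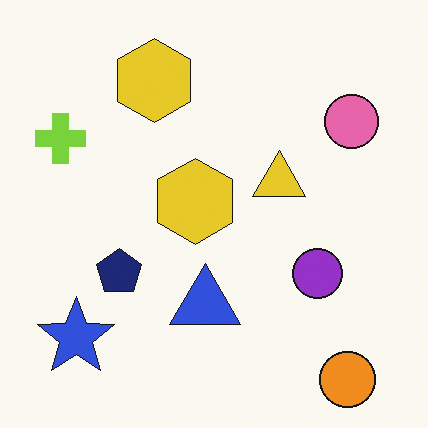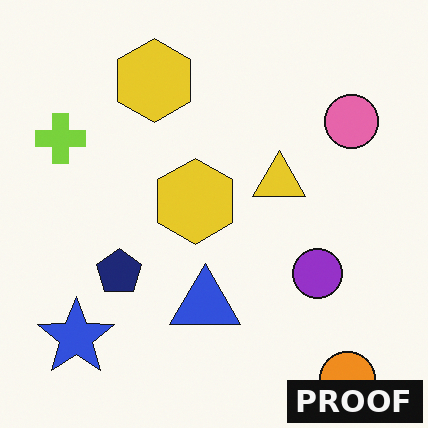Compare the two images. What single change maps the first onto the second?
Watermarked with the text "PROOF" in the lower-right corner.

A dark label reading "PROOF" appears in the lower-right corner.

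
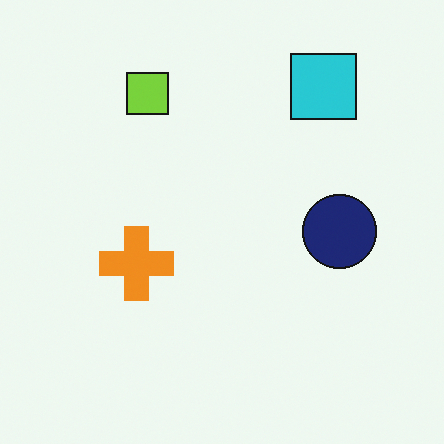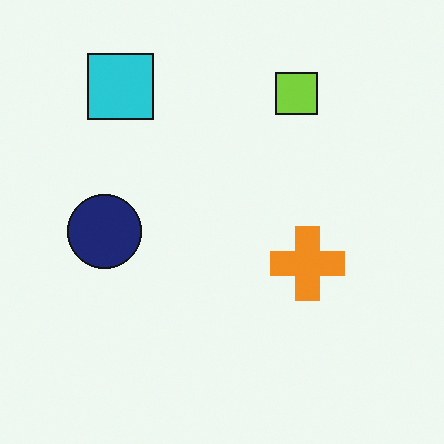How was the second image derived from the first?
Flipped horizontally (left ↔ right).

The navy circle is in the right of the first image and the left of the second — shapes on opposite sides of the vertical midline have swapped in a mirror flip.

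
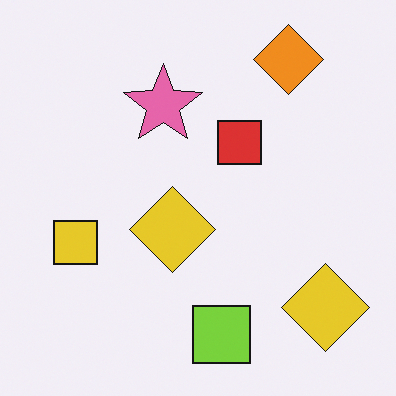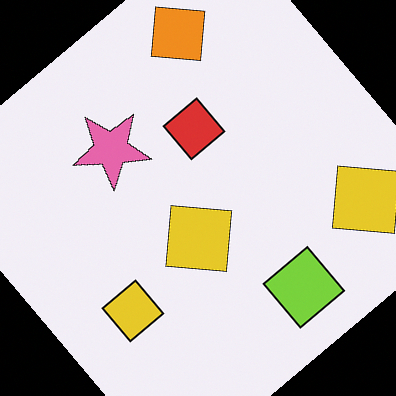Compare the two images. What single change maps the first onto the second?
Rotated counter-clockwise by a large amount — several tens of degrees.

Every shape is tilted by the same angle and the image corners show triangular fill wedges — a whole-image rotation by a non-right angle.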